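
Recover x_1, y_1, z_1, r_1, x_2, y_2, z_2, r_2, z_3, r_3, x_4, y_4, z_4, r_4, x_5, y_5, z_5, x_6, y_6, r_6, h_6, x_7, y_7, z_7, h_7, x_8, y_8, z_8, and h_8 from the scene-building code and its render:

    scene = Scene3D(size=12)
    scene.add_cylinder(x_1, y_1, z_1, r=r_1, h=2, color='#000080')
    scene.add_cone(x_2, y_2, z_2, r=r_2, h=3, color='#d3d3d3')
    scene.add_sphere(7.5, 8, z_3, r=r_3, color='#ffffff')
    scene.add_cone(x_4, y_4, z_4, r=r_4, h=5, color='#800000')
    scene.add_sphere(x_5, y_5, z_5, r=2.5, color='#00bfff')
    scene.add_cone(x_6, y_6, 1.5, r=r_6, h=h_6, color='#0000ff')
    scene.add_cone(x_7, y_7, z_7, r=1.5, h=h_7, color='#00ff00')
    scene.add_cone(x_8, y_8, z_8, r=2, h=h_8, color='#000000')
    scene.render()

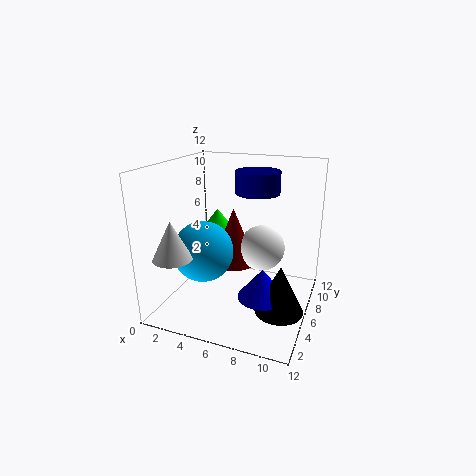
x_1 = 6.5, y_1 = 9.5, z_1 = 9, r_1 = 2, x_2 = 2.5, y_2 = 1.5, z_2 = 5.5, r_2 = 1.5, z_3 = 4.5, r_3 = 2, x_4 = 5, y_4 = 7.5, z_4 = 3, r_4 = 2, x_5 = 3.5, y_5 = 4.5, z_5 = 5, x_6 = 8.5, y_6 = 5, r_6 = 2, h_6 = 2.5, x_7 = 3, y_7 = 8.5, z_7 = 5.5, h_7 = 2, x_8 = 10, y_8 = 5, z_8 = 0.5, h_8 = 4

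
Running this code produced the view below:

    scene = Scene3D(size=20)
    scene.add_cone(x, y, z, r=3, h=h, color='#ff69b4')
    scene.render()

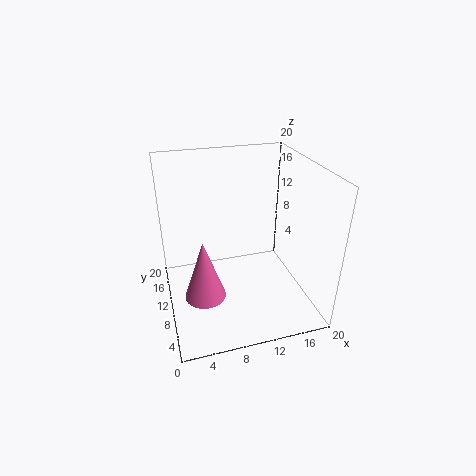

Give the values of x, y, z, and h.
x = 5, y = 10, z = 1, h = 9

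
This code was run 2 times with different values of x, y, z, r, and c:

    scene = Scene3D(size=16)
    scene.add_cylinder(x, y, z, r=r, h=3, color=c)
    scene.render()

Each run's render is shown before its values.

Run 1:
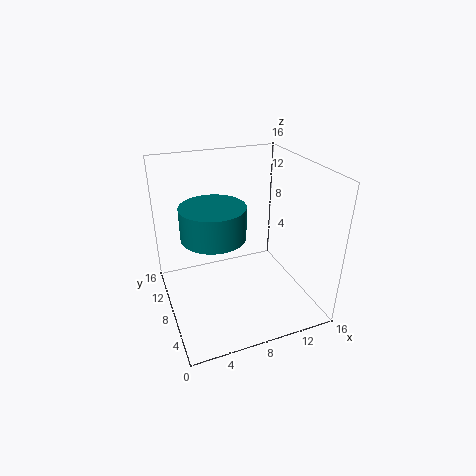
x = 4
y = 4
z = 11
r = 3
c = 'teal'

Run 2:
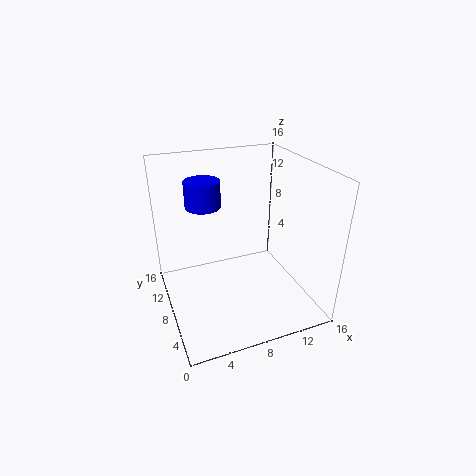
x = 5
y = 11
z = 11
r = 2
c = 'blue'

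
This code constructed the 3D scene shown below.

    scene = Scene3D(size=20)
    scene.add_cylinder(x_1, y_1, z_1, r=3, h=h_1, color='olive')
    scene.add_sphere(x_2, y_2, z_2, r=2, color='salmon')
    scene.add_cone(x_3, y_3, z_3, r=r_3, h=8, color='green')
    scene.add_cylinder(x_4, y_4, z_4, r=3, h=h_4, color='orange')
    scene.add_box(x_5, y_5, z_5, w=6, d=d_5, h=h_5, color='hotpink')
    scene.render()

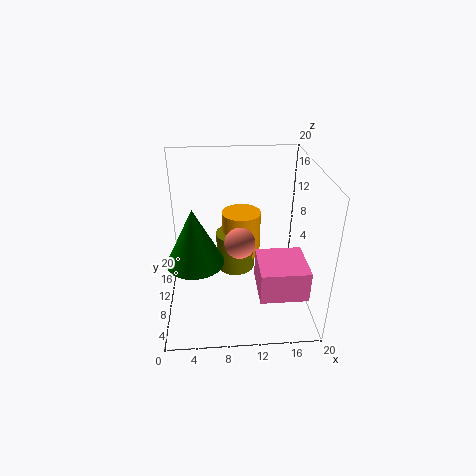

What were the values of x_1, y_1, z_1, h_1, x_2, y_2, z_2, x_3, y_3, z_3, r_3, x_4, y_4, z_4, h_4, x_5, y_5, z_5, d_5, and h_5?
x_1 = 10, y_1 = 15, z_1 = 2, h_1 = 6, x_2 = 10, y_2 = 7, z_2 = 11, x_3 = 4, y_3 = 9, z_3 = 7, r_3 = 4, x_4 = 11, y_4 = 16, z_4 = 4, h_4 = 7, x_5 = 12, y_5 = 1, z_5 = 6, d_5 = 6, h_5 = 4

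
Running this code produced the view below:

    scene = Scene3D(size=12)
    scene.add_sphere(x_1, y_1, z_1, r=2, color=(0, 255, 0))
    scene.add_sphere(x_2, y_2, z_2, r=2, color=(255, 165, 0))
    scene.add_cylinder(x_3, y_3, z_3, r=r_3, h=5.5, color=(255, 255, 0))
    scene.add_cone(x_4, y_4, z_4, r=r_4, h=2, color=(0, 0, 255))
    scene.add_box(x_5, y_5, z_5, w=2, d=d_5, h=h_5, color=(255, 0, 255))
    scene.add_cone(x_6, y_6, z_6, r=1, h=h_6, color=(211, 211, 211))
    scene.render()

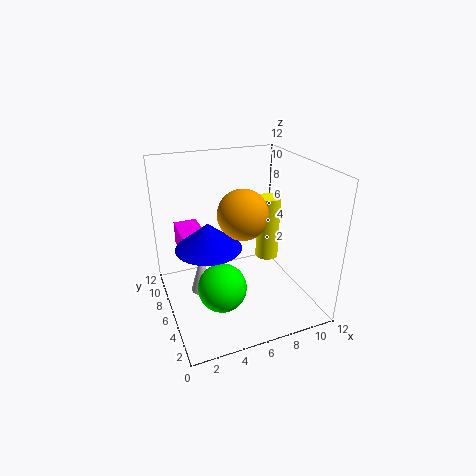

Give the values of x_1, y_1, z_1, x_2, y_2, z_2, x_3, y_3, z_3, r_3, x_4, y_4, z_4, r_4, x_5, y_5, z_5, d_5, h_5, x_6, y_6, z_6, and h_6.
x_1 = 4; y_1 = 4.5; z_1 = 2.5; x_2 = 6; y_2 = 5; z_2 = 8.5; x_3 = 9; y_3 = 6.5; z_3 = 3.5; r_3 = 1; x_4 = 3; y_4 = 4.5; z_4 = 6.5; r_4 = 2.5; x_5 = 1.5; y_5 = 6.5; z_5 = 4.5; d_5 = 3.5; h_5 = 2; x_6 = 3; y_6 = 7; z_6 = 1; h_6 = 3.5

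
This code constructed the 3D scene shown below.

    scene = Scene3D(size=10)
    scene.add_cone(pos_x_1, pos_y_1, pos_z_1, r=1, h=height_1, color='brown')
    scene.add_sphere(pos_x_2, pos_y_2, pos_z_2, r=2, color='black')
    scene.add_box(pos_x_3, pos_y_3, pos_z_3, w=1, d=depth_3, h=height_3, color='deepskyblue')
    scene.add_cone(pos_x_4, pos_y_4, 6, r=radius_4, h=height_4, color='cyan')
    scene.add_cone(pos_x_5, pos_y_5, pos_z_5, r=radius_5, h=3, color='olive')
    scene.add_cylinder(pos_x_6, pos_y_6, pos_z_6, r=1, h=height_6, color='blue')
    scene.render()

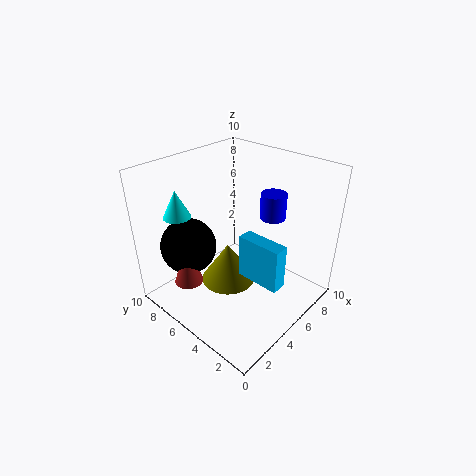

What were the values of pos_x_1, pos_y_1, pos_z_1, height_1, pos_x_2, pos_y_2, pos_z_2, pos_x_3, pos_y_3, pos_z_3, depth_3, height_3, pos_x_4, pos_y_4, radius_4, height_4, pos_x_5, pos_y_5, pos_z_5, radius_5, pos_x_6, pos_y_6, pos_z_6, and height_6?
pos_x_1 = 2
pos_y_1 = 7
pos_z_1 = 2
height_1 = 3
pos_x_2 = 3
pos_y_2 = 8
pos_z_2 = 4
pos_x_3 = 4
pos_y_3 = 1
pos_z_3 = 3
depth_3 = 3
height_3 = 3
pos_x_4 = 3
pos_y_4 = 9
radius_4 = 1
height_4 = 2
pos_x_5 = 5
pos_y_5 = 6
pos_z_5 = 1
radius_5 = 2
pos_x_6 = 9
pos_y_6 = 5
pos_z_6 = 5
height_6 = 2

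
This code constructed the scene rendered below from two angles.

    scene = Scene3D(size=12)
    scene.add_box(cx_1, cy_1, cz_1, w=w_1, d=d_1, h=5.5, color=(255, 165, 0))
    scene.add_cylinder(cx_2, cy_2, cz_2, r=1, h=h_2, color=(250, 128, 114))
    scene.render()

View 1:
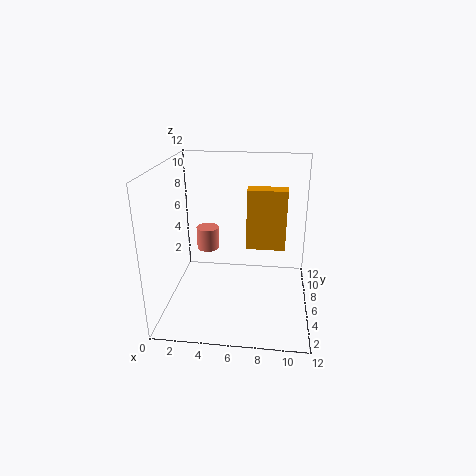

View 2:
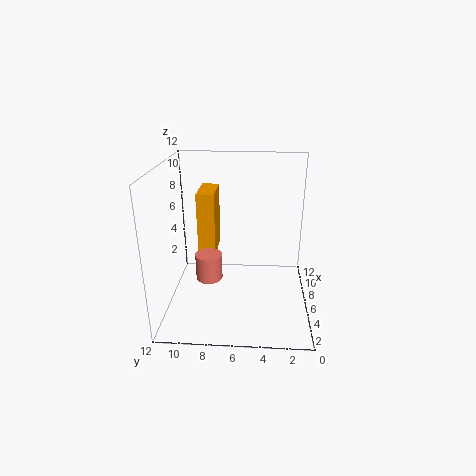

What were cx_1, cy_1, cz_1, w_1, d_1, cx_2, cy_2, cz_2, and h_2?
cx_1 = 6.5; cy_1 = 8; cz_1 = 4; w_1 = 3.5; d_1 = 1.5; cx_2 = 3; cy_2 = 8; cz_2 = 4; h_2 = 2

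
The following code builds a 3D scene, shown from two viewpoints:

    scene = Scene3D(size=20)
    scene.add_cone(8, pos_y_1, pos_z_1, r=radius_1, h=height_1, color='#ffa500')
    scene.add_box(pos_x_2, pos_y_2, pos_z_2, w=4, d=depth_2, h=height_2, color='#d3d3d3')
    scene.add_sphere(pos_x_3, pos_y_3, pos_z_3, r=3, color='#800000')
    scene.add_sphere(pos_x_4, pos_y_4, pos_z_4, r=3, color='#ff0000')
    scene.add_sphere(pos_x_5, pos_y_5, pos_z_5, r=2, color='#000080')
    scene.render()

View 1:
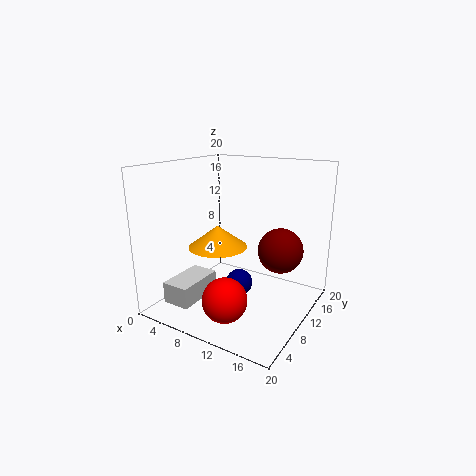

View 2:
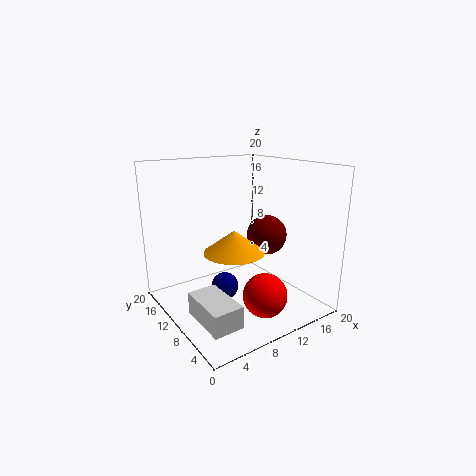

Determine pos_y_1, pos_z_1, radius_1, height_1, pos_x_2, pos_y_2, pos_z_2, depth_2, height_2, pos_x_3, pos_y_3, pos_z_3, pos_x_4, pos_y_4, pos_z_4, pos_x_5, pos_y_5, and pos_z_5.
pos_y_1 = 8
pos_z_1 = 9
radius_1 = 4
height_1 = 3
pos_x_2 = 2
pos_y_2 = 3
pos_z_2 = 1
depth_2 = 7
height_2 = 3
pos_x_3 = 16
pos_y_3 = 11
pos_z_3 = 9
pos_x_4 = 11
pos_y_4 = 5
pos_z_4 = 3
pos_x_5 = 9
pos_y_5 = 12
pos_z_5 = 2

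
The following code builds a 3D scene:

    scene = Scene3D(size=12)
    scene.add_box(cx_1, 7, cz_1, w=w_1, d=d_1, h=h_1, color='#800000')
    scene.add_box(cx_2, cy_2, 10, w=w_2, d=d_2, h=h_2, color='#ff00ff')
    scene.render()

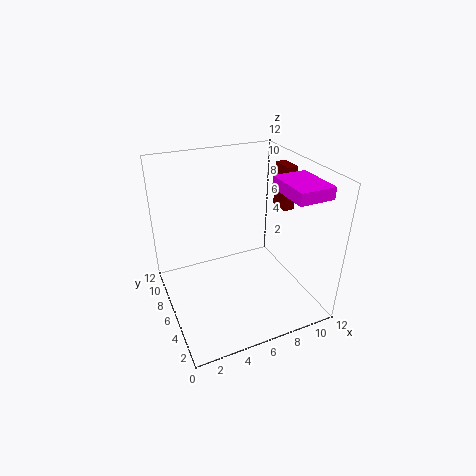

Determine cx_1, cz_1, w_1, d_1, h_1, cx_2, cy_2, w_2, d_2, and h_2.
cx_1 = 11, cz_1 = 7, w_1 = 1, d_1 = 2, h_1 = 4, cx_2 = 9, cy_2 = 2, w_2 = 3, d_2 = 4, h_2 = 1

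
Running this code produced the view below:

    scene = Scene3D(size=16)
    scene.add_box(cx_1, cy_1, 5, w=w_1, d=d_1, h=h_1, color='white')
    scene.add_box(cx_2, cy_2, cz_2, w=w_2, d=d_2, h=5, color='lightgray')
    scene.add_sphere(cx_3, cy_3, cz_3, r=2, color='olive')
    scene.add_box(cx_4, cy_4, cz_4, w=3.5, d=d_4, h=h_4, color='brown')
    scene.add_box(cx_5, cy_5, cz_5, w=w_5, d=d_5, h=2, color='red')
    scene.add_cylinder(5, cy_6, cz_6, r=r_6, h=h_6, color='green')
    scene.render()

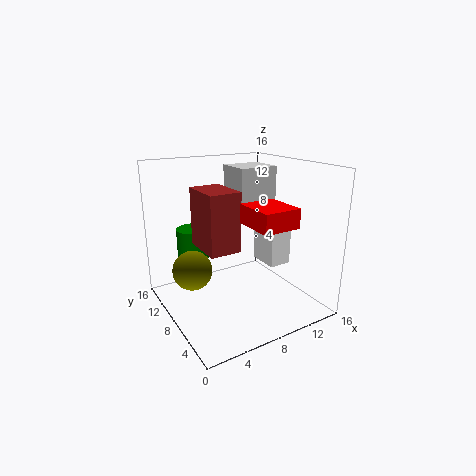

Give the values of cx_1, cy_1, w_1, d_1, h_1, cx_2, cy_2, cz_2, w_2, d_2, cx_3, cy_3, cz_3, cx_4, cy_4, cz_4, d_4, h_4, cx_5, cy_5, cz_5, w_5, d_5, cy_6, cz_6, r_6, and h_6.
cx_1 = 10.5, cy_1 = 5, w_1 = 2.5, d_1 = 3.5, h_1 = 6.5, cx_2 = 8.5, cy_2 = 8, cz_2 = 10.5, w_2 = 4.5, d_2 = 4, cx_3 = 2, cy_3 = 7, cz_3 = 6, cx_4 = 4, cy_4 = 6.5, cz_4 = 7, d_4 = 5, h_4 = 6.5, cx_5 = 7, cy_5 = 1.5, cz_5 = 10.5, w_5 = 4, d_5 = 4.5, cy_6 = 13.5, cz_6 = 4.5, r_6 = 2, h_6 = 3.5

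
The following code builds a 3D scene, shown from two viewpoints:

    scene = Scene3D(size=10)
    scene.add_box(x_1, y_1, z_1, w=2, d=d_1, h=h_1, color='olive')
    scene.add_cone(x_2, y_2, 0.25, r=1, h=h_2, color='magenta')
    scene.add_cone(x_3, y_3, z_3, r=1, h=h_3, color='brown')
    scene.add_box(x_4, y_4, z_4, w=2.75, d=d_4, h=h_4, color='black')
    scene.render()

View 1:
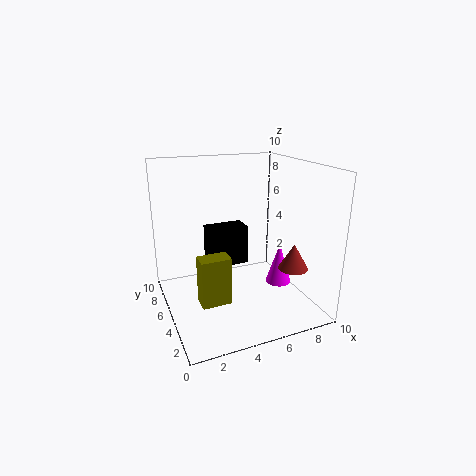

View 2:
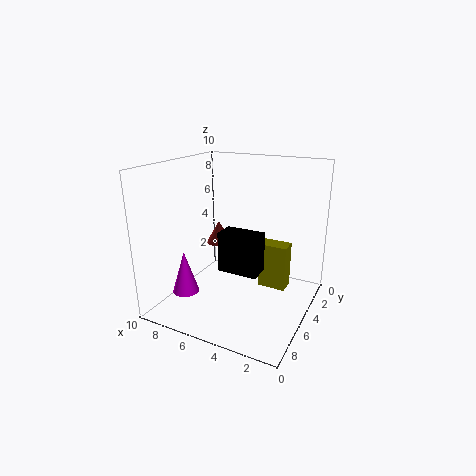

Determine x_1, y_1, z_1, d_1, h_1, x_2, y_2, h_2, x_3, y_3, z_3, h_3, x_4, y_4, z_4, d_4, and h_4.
x_1 = 1.75, y_1 = 3, z_1 = 1.25, d_1 = 1.25, h_1 = 3.25, x_2 = 9, y_2 = 6, h_2 = 3.25, x_3 = 8, y_3 = 2.5, z_3 = 3.25, h_3 = 1.75, x_4 = 3, y_4 = 5, z_4 = 3, d_4 = 1.5, h_4 = 2.75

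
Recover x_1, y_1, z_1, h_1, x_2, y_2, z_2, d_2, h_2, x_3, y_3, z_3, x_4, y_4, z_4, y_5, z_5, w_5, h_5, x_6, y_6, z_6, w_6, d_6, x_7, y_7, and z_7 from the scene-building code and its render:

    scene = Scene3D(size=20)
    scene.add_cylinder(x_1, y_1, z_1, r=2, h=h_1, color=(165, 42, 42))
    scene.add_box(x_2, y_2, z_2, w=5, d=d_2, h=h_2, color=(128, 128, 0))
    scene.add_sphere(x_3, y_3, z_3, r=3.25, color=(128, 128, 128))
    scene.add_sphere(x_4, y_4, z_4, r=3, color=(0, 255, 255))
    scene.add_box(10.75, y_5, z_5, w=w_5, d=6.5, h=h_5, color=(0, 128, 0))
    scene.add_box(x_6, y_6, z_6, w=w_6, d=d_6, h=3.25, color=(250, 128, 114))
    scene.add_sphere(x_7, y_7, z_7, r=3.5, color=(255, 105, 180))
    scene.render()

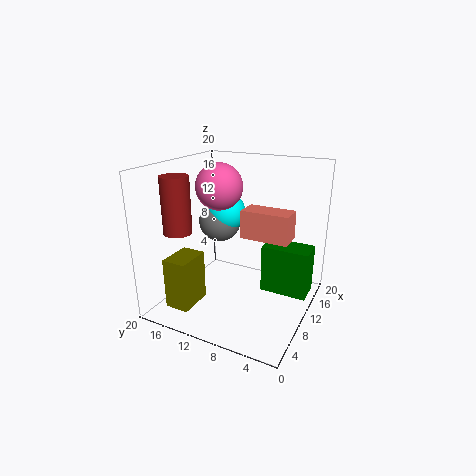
x_1 = 6.75; y_1 = 17.75; z_1 = 10.5; h_1 = 8; x_2 = 3.5; y_2 = 14.75; z_2 = 0.25; d_2 = 3.5; h_2 = 7.25; x_3 = 14.5; y_3 = 15.5; z_3 = 10.25; x_4 = 14.75; y_4 = 14.5; z_4 = 11.75; y_5 = 0.25; z_5 = 2.25; w_5 = 3.75; h_5 = 6.75; x_6 = 3.75; y_6 = 1; z_6 = 13; w_6 = 2.75; d_6 = 5.5; x_7 = 13.25; y_7 = 14.75; z_7 = 16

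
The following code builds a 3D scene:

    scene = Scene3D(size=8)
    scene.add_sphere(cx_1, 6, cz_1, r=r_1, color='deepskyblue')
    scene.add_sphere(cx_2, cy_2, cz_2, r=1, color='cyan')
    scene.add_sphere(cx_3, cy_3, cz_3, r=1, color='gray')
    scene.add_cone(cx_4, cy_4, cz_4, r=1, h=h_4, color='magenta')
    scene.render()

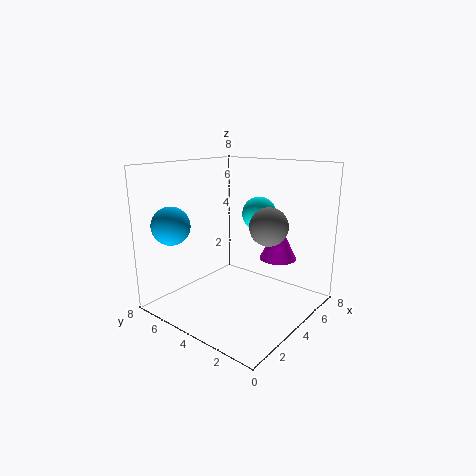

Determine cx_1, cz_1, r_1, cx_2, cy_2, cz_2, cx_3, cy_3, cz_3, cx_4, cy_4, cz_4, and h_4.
cx_1 = 1, cz_1 = 5, r_1 = 1, cx_2 = 6, cy_2 = 4, cz_2 = 5, cx_3 = 4, cy_3 = 2, cz_3 = 5, cx_4 = 5, cy_4 = 2, cz_4 = 3, h_4 = 2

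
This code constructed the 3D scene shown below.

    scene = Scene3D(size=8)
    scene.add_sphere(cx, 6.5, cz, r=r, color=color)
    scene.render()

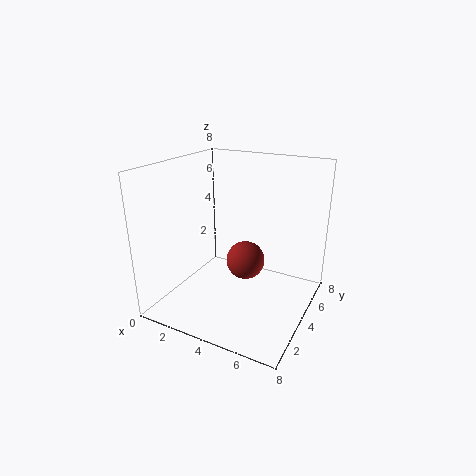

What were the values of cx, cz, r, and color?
cx = 3.25, cz = 1.25, r = 1.25, color = 'brown'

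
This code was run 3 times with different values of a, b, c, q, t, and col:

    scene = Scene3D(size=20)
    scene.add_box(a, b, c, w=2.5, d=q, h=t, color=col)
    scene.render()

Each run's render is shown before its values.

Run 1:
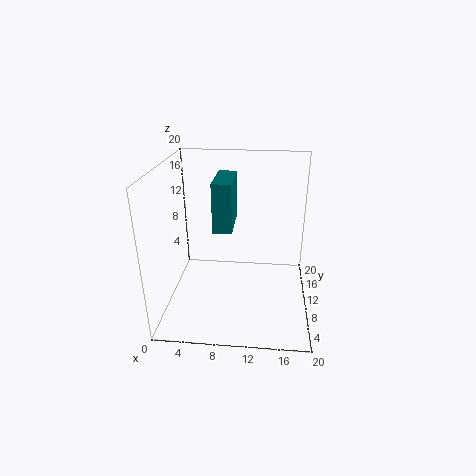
a = 7; b = 7; c = 12; q = 6.5; t = 6.5; col = 'teal'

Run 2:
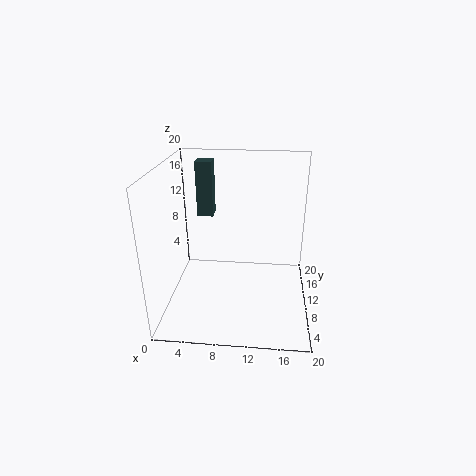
a = 3; b = 16; c = 10.5; q = 2.5; t = 8.5; col = 'darkslategray'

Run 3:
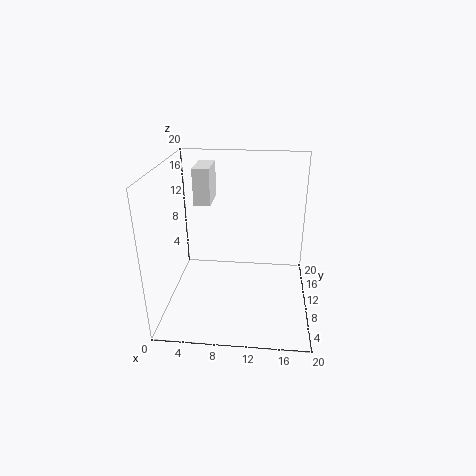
a = 3; b = 14; c = 13; q = 5.5; t = 5.5; col = 'white'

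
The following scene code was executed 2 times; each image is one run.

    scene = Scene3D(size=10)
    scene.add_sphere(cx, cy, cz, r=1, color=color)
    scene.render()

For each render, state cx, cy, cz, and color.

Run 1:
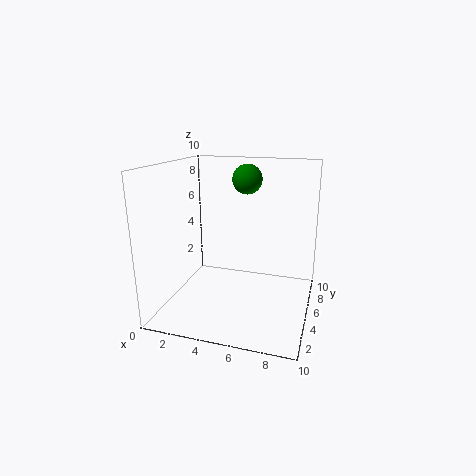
cx = 5.5; cy = 5.5; cz = 9; color = 'green'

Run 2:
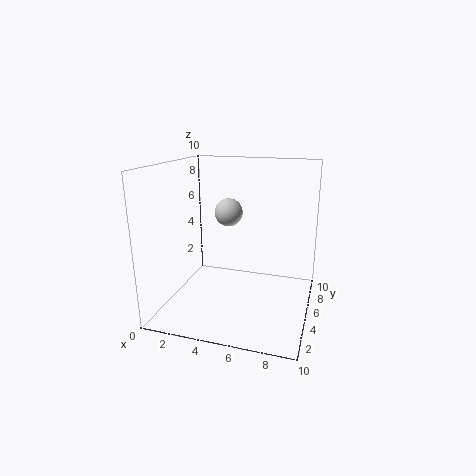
cx = 4; cy = 6; cz = 6.5; color = 'lightgray'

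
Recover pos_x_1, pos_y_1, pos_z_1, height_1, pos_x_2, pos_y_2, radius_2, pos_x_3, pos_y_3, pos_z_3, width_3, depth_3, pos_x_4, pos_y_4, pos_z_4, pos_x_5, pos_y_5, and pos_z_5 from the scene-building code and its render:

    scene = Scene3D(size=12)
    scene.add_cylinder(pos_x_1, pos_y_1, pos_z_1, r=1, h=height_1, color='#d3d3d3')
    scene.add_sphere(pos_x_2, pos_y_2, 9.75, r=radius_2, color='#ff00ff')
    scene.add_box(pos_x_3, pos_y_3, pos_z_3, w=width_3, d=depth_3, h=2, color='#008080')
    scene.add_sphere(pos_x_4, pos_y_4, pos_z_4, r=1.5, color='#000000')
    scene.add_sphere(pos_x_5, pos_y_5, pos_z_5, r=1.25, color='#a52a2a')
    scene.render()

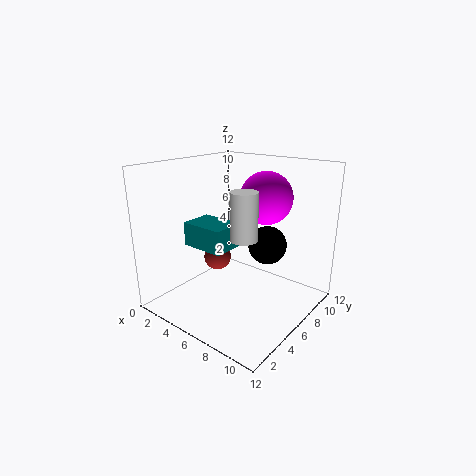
pos_x_1 = 8.5
pos_y_1 = 3.5
pos_z_1 = 7.25
height_1 = 3.5
pos_x_2 = 8.5
pos_y_2 = 6.25
radius_2 = 2
pos_x_3 = 2.25
pos_y_3 = 3.5
pos_z_3 = 5.25
width_3 = 3.75
depth_3 = 2.75
pos_x_4 = 8.75
pos_y_4 = 6.25
pos_z_4 = 6
pos_x_5 = 2.75
pos_y_5 = 7
pos_z_5 = 3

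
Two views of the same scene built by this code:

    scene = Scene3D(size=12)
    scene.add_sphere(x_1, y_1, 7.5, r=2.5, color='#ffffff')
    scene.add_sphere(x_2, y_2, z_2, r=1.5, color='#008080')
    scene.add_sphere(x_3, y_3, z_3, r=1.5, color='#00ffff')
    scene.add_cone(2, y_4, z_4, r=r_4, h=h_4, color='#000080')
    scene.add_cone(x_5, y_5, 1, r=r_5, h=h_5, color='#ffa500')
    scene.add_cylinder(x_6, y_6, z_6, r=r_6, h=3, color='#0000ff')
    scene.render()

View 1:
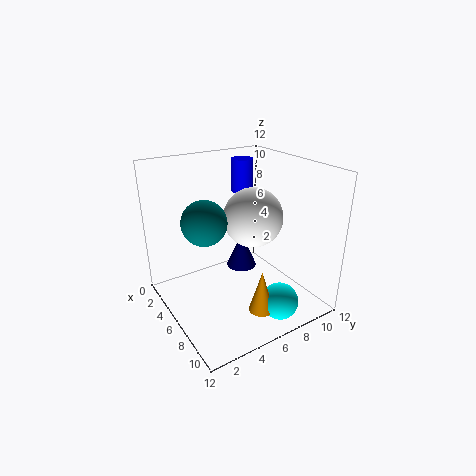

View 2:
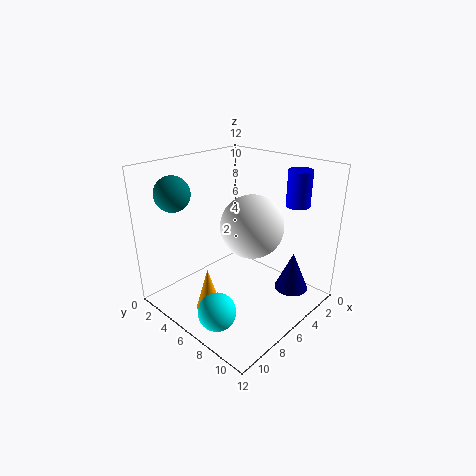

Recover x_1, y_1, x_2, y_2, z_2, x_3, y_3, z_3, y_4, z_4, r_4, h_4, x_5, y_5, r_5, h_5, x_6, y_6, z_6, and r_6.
x_1 = 6; y_1 = 7.5; x_2 = 9; y_2 = 1.5; z_2 = 9.5; x_3 = 10; y_3 = 7.5; z_3 = 1.5; y_4 = 9; z_4 = 0.5; r_4 = 1.5; h_4 = 3.5; x_5 = 9.5; y_5 = 6; r_5 = 1; h_5 = 3.5; x_6 = 2; y_6 = 9; z_6 = 8.5; r_6 = 1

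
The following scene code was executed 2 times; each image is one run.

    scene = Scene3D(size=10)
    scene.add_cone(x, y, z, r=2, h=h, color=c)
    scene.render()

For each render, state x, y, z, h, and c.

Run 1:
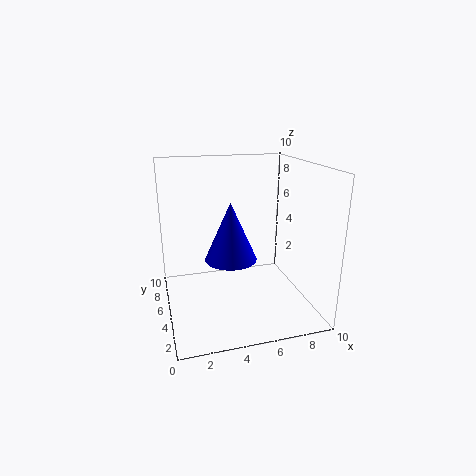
x = 5, y = 7, z = 2.5, h = 4.5, c = 'blue'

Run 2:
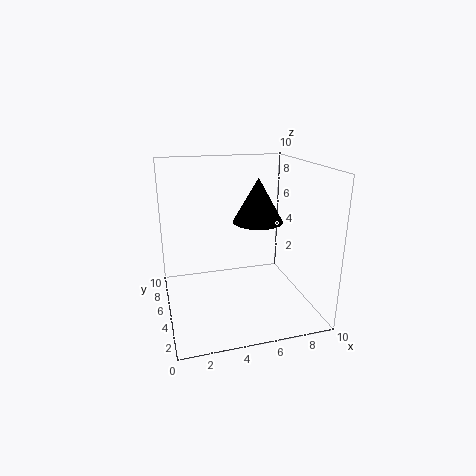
x = 7.5, y = 8, z = 5, h = 3.5, c = 'black'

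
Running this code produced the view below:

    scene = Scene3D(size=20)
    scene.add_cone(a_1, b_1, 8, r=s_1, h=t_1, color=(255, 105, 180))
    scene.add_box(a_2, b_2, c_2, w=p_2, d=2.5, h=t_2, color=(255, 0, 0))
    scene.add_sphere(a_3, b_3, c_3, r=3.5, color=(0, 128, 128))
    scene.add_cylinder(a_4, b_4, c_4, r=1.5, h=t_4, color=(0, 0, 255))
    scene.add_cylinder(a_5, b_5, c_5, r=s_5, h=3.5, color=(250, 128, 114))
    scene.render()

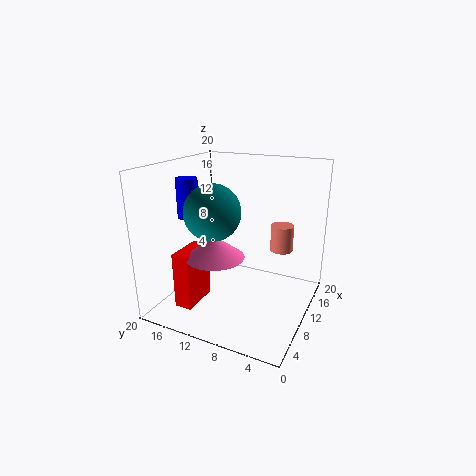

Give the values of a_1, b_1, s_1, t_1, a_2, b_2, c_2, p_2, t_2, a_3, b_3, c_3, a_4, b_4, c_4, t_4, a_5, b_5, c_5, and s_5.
a_1 = 7; b_1 = 12; s_1 = 4; t_1 = 3; a_2 = 4; b_2 = 14.5; c_2 = 0.5; p_2 = 5.5; t_2 = 8; a_3 = 5; b_3 = 11; c_3 = 15; a_4 = 8.5; b_4 = 17; c_4 = 12.5; t_4 = 5.5; a_5 = 11; b_5 = 4; c_5 = 9; s_5 = 1.5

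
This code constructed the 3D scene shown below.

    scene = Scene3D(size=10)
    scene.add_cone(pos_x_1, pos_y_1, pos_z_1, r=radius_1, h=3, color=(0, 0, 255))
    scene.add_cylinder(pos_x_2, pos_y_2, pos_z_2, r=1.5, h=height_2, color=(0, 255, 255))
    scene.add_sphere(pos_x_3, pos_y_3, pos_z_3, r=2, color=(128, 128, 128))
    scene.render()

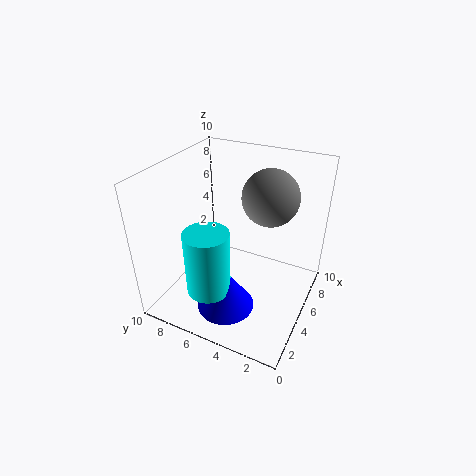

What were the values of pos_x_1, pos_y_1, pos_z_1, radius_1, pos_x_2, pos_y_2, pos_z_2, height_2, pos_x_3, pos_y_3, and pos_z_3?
pos_x_1 = 3
pos_y_1 = 5
pos_z_1 = 0.5
radius_1 = 2
pos_x_2 = 2.5
pos_y_2 = 6
pos_z_2 = 2
height_2 = 4.5
pos_x_3 = 7
pos_y_3 = 3.5
pos_z_3 = 7.5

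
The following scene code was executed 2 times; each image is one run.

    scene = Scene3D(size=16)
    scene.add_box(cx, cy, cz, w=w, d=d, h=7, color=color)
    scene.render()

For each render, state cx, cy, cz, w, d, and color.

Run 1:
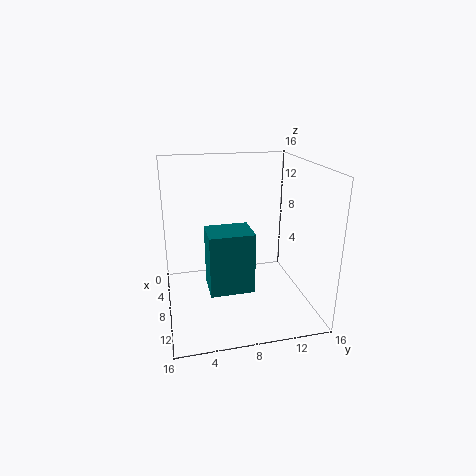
cx = 6; cy = 4.5; cz = 2; w = 4; d = 5; color = 'teal'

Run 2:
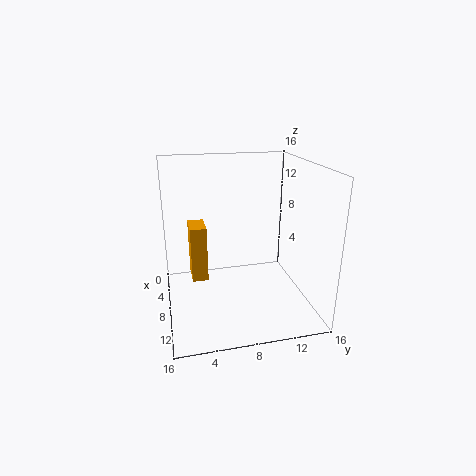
cx = 1; cy = 3; cz = 1; w = 3.5; d = 2; color = 'orange'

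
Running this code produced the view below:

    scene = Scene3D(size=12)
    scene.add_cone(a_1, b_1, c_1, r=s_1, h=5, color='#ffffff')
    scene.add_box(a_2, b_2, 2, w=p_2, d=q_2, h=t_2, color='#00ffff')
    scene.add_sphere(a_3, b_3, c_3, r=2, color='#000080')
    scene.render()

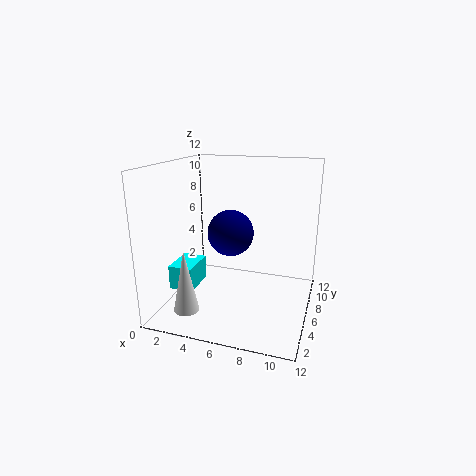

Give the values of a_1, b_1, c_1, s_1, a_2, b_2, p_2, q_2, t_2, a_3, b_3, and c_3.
a_1 = 3, b_1 = 2, c_1 = 1, s_1 = 1, a_2 = 1, b_2 = 3, p_2 = 2, q_2 = 3, t_2 = 2, a_3 = 5, b_3 = 7, c_3 = 6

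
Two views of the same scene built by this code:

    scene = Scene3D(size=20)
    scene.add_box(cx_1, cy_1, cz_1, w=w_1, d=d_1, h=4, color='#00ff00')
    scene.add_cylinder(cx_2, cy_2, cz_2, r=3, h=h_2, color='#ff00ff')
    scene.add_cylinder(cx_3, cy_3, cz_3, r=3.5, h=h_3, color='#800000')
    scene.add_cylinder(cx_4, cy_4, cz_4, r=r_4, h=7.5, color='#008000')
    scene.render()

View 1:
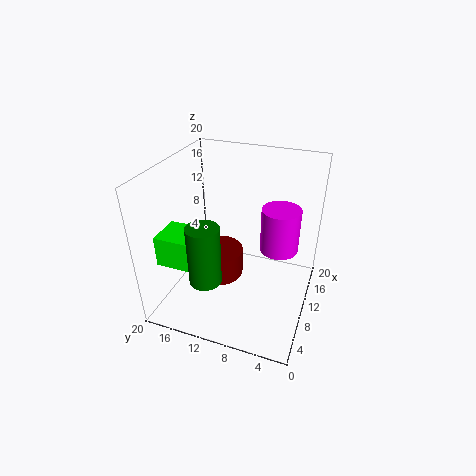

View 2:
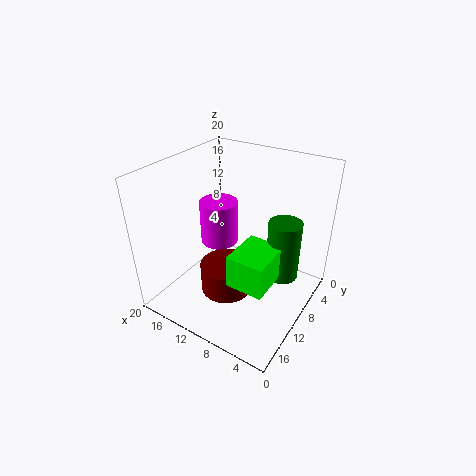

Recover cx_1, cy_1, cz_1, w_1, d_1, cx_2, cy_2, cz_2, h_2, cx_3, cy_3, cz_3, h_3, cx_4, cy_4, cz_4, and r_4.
cx_1 = 2
cy_1 = 12.5
cz_1 = 9
w_1 = 4.5
d_1 = 5.5
cx_2 = 16.5
cy_2 = 5.5
cz_2 = 5
h_2 = 7
cx_3 = 10
cy_3 = 13
cz_3 = 3.5
h_3 = 4
cx_4 = 2.5
cy_4 = 11.5
cz_4 = 8
r_4 = 2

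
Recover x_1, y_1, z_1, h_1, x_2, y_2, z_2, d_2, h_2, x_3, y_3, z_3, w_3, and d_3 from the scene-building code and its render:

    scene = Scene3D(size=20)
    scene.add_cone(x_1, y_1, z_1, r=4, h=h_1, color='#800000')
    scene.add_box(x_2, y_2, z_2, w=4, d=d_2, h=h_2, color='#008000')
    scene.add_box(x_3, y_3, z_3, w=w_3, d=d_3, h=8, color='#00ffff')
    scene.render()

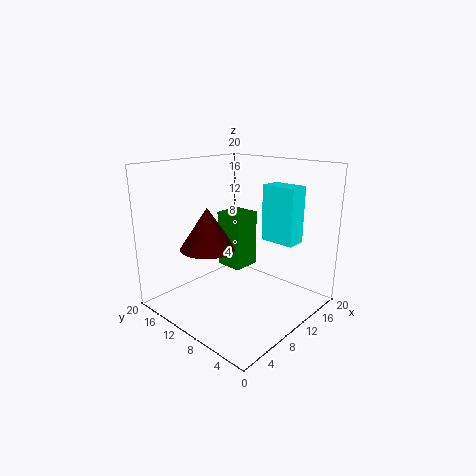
x_1 = 8
y_1 = 14
z_1 = 8
h_1 = 6
x_2 = 10
y_2 = 10
z_2 = 5
d_2 = 4
h_2 = 8
x_3 = 14
y_3 = 4
z_3 = 9
w_3 = 3
d_3 = 5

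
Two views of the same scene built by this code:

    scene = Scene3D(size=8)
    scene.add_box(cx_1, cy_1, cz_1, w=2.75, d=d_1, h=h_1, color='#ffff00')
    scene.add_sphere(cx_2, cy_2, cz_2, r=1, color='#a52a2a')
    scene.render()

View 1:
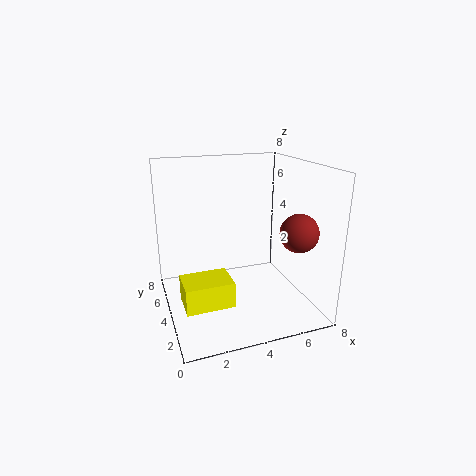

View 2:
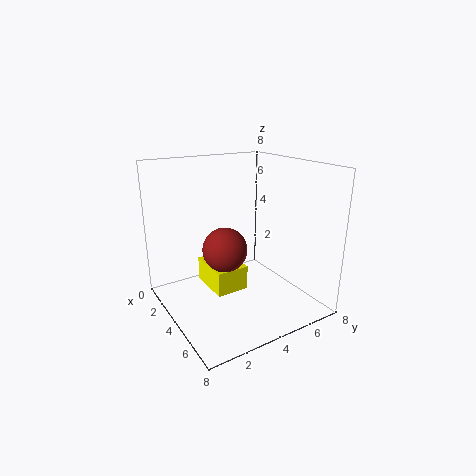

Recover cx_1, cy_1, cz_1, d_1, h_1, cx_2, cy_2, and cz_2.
cx_1 = 0.75; cy_1 = 3; cz_1 = 0.25; d_1 = 2; h_1 = 1.5; cx_2 = 6.5; cy_2 = 1.75; cz_2 = 4.75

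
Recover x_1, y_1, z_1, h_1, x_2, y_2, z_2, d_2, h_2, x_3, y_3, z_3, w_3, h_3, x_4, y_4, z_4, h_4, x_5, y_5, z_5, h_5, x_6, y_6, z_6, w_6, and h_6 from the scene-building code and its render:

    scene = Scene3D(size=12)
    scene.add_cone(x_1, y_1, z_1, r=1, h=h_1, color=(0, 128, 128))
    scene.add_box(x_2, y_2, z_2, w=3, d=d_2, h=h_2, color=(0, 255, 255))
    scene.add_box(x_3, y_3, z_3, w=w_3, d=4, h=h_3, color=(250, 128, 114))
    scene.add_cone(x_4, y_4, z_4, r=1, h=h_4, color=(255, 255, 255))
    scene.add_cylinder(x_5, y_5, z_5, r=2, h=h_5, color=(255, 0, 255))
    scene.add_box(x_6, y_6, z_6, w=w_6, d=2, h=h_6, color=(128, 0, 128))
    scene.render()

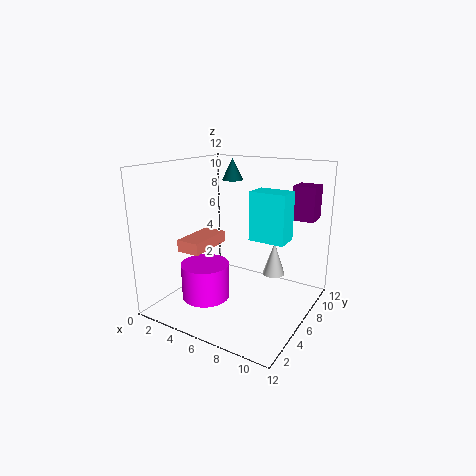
x_1 = 3
y_1 = 10
z_1 = 10
h_1 = 2
x_2 = 7
y_2 = 6
z_2 = 6
d_2 = 2
h_2 = 4
x_3 = 2
y_3 = 3
z_3 = 5
w_3 = 2
h_3 = 1
x_4 = 8
y_4 = 9
z_4 = 2
h_4 = 3
x_5 = 4
y_5 = 4
z_5 = 1
h_5 = 3
x_6 = 9
y_6 = 10
z_6 = 7
w_6 = 2
h_6 = 3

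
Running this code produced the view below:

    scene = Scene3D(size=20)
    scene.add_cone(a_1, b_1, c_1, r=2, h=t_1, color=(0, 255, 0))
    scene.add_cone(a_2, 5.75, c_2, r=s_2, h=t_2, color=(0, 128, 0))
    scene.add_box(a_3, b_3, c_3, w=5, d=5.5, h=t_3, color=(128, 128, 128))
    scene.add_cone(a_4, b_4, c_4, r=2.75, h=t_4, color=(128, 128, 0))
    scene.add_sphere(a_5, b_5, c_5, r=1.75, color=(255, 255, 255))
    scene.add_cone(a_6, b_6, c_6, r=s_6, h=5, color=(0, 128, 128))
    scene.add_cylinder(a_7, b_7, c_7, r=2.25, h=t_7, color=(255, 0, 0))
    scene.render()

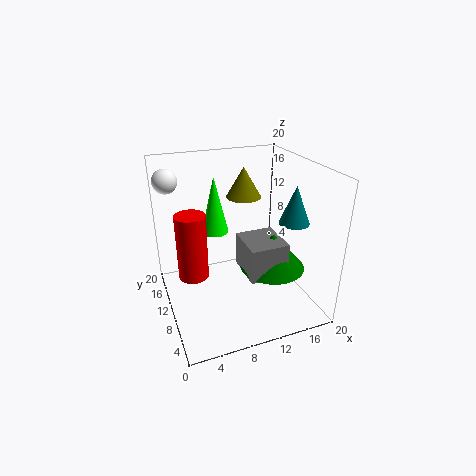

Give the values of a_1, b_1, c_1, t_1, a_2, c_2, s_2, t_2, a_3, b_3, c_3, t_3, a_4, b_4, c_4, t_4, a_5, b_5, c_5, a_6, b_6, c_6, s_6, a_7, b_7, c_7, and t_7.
a_1 = 8.25
b_1 = 15
c_1 = 9
t_1 = 8.5
a_2 = 13.25
c_2 = 7.25
s_2 = 4.25
t_2 = 4.75
a_3 = 9.25
b_3 = 3.25
c_3 = 7
t_3 = 4.5
a_4 = 13.75
b_4 = 17.25
c_4 = 13
t_4 = 4.75
a_5 = 1.75
b_5 = 16.75
c_5 = 17
a_6 = 16.25
b_6 = 6
c_6 = 13
s_6 = 2
a_7 = 4.25
b_7 = 13.75
c_7 = 2.75
t_7 = 10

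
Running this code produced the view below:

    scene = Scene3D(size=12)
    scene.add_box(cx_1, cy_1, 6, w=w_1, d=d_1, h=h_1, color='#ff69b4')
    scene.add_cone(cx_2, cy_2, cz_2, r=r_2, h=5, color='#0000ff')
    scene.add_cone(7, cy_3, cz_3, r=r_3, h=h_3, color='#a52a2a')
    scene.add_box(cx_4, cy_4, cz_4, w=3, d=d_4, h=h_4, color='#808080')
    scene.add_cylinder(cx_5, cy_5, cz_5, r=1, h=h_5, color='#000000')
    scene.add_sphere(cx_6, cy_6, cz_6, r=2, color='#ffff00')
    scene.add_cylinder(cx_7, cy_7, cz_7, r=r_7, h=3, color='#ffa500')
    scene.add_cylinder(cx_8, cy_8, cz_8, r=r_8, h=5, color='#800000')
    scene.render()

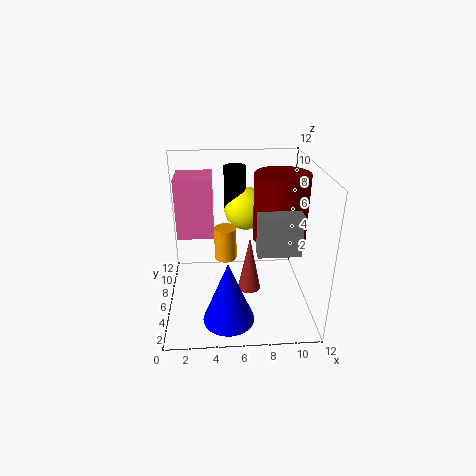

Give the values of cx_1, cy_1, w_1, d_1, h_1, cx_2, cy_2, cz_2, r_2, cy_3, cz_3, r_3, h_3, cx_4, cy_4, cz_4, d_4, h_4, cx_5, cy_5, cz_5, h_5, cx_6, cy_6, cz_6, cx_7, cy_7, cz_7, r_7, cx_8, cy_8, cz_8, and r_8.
cx_1 = 1, cy_1 = 6, w_1 = 3, d_1 = 3, h_1 = 5, cx_2 = 5, cy_2 = 2, cz_2 = 1, r_2 = 2, cy_3 = 6, cz_3 = 1, r_3 = 1, h_3 = 5, cx_4 = 7, cy_4 = 1, cz_4 = 7, d_4 = 1, h_4 = 3, cx_5 = 6, cy_5 = 10, cz_5 = 7, h_5 = 4, cx_6 = 7, cy_6 = 10, cz_6 = 7, cx_7 = 5, cy_7 = 8, cz_7 = 3, r_7 = 1, cx_8 = 9, cy_8 = 4, cz_8 = 7, r_8 = 2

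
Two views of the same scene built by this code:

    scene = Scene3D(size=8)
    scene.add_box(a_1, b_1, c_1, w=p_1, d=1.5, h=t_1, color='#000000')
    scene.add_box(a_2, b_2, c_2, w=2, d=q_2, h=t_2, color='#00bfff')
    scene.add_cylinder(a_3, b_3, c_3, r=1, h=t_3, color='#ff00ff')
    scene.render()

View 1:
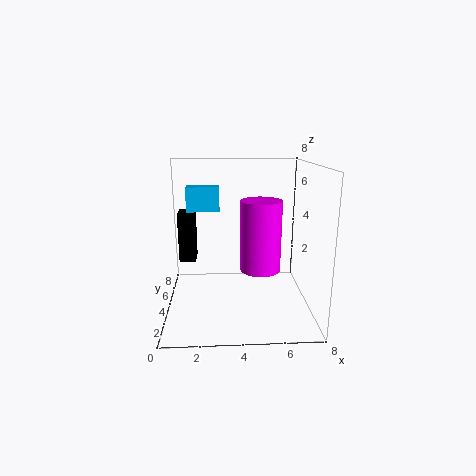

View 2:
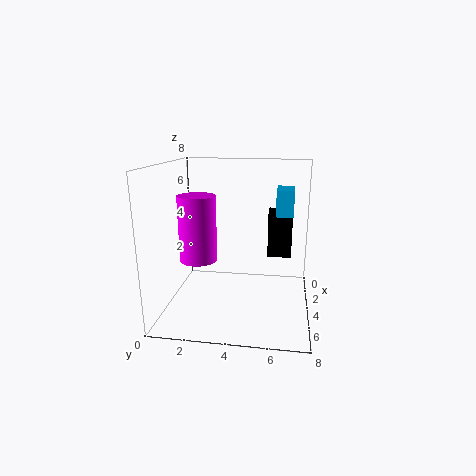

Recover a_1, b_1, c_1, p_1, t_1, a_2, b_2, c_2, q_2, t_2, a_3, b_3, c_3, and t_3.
a_1 = 0.5, b_1 = 5.5, c_1 = 2, p_1 = 1, t_1 = 3, a_2 = 1, b_2 = 6, c_2 = 5, q_2 = 1, t_2 = 1.5, a_3 = 5, b_3 = 2, c_3 = 3, t_3 = 3.5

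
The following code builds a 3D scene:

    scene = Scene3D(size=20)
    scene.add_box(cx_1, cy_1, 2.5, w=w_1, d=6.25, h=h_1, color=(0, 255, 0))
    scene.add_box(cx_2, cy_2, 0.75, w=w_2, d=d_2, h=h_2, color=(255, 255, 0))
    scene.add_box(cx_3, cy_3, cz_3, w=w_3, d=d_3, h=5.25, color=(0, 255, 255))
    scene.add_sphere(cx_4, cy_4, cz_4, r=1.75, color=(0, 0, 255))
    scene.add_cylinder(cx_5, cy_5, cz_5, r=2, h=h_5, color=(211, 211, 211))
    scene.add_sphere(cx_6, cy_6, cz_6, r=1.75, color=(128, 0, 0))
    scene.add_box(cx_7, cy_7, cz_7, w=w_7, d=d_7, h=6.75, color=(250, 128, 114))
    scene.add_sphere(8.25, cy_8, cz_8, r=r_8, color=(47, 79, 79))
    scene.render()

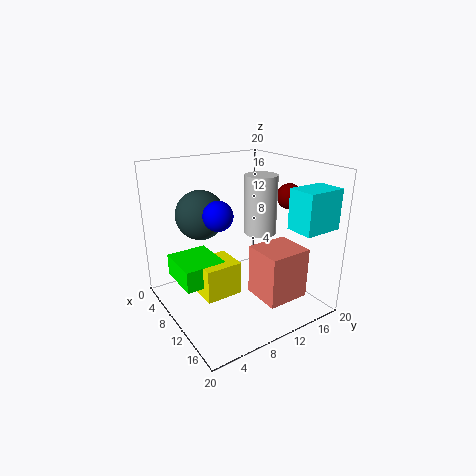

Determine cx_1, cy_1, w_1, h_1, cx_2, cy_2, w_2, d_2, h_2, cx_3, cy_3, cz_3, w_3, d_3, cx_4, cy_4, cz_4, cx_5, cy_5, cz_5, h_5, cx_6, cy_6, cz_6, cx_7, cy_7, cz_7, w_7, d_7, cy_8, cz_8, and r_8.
cx_1 = 1.25; cy_1 = 2.75; w_1 = 7; h_1 = 3.25; cx_2 = 4.75; cy_2 = 5.25; w_2 = 5; d_2 = 5.5; h_2 = 5; cx_3 = 15.75; cy_3 = 13.75; cz_3 = 12.5; w_3 = 3.75; d_3 = 5.25; cx_4 = 14.25; cy_4 = 4.5; cz_4 = 15.5; cx_5 = 14.25; cy_5 = 10.5; cz_5 = 12.25; h_5 = 7.25; cx_6 = 12.5; cy_6 = 16.75; cz_6 = 15.5; cx_7 = 13; cy_7 = 9.75; cz_7 = 3.25; w_7 = 5.25; d_7 = 5.75; cy_8 = 5.25; cz_8 = 13.75; r_8 = 3.25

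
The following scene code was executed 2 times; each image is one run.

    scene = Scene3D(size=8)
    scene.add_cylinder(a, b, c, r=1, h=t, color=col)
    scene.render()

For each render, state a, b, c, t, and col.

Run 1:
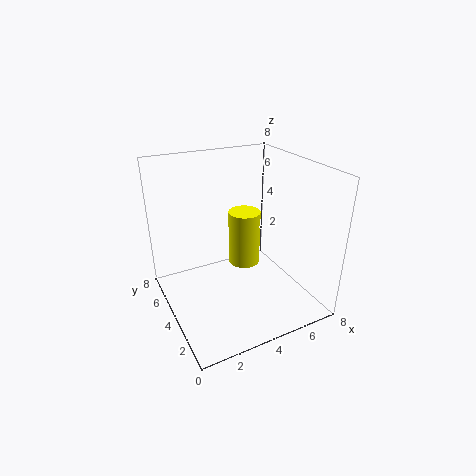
a = 5.5; b = 6; c = 1; t = 3.5; col = 'yellow'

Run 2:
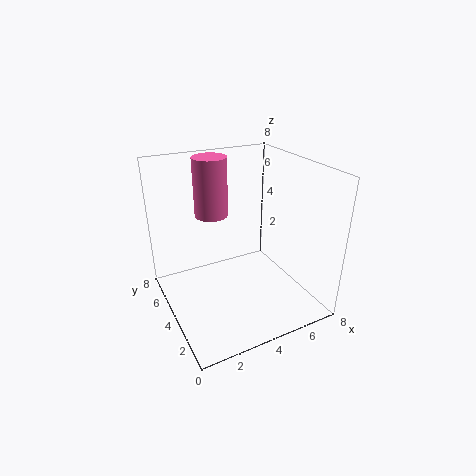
a = 3.5; b = 6.5; c = 4.5; t = 3.5; col = 'hotpink'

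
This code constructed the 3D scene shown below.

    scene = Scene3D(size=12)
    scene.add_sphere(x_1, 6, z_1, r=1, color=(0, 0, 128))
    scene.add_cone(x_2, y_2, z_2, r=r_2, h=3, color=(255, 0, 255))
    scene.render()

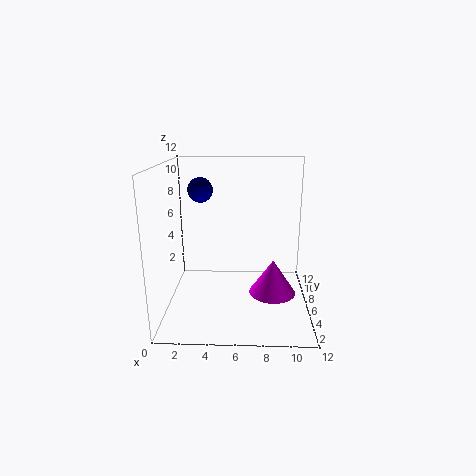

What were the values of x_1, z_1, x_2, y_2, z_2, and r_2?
x_1 = 3; z_1 = 10; x_2 = 9; y_2 = 6; z_2 = 1; r_2 = 2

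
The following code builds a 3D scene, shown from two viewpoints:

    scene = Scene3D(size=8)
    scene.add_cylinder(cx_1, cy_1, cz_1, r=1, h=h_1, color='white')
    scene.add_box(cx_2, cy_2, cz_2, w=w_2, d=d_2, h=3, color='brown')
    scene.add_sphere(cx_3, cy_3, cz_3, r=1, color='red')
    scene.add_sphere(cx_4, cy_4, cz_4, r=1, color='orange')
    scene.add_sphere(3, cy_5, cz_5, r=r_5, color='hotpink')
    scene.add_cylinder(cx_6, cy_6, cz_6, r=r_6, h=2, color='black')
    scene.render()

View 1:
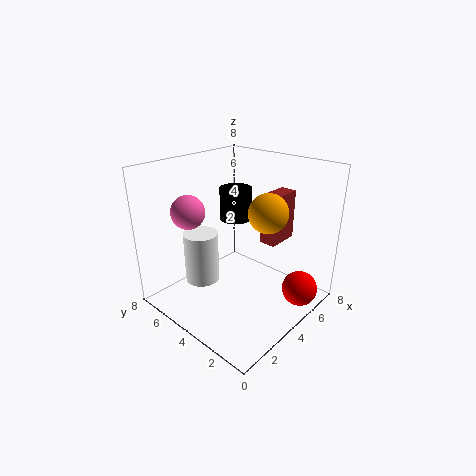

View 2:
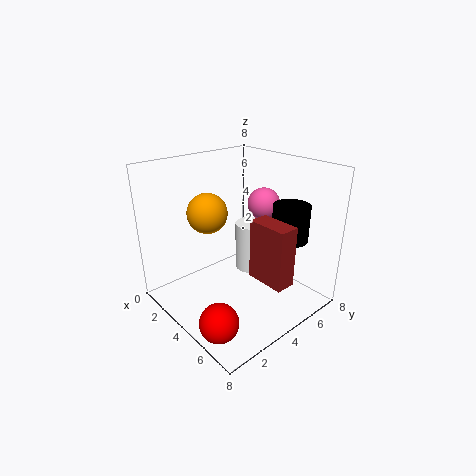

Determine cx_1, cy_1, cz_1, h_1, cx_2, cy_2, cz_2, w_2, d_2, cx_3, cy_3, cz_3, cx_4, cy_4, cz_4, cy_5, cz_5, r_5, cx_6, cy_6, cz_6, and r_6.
cx_1 = 3; cy_1 = 6; cz_1 = 1; h_1 = 3; cx_2 = 6; cy_2 = 3; cz_2 = 3; w_2 = 2; d_2 = 1; cx_3 = 6; cy_3 = 1; cz_3 = 1; cx_4 = 4; cy_4 = 2; cz_4 = 6; cy_5 = 7; cz_5 = 5; r_5 = 1; cx_6 = 6; cy_6 = 6; cz_6 = 4; r_6 = 1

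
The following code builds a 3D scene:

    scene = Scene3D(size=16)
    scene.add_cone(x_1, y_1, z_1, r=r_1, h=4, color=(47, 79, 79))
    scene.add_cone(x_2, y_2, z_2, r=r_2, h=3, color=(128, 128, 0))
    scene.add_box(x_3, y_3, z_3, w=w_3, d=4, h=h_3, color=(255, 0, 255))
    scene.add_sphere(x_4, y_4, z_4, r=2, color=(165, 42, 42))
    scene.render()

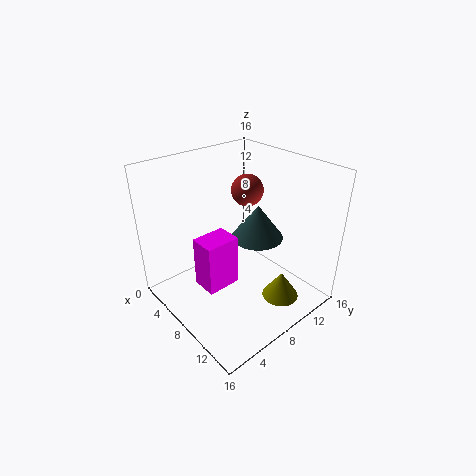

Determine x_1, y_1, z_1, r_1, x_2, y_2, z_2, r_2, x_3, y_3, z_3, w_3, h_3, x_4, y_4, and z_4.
x_1 = 8
y_1 = 11
z_1 = 7
r_1 = 3
x_2 = 13
y_2 = 10
z_2 = 2
r_2 = 2
x_3 = 5
y_3 = 4
z_3 = 2
w_3 = 3
h_3 = 6
x_4 = 4
y_4 = 13
z_4 = 11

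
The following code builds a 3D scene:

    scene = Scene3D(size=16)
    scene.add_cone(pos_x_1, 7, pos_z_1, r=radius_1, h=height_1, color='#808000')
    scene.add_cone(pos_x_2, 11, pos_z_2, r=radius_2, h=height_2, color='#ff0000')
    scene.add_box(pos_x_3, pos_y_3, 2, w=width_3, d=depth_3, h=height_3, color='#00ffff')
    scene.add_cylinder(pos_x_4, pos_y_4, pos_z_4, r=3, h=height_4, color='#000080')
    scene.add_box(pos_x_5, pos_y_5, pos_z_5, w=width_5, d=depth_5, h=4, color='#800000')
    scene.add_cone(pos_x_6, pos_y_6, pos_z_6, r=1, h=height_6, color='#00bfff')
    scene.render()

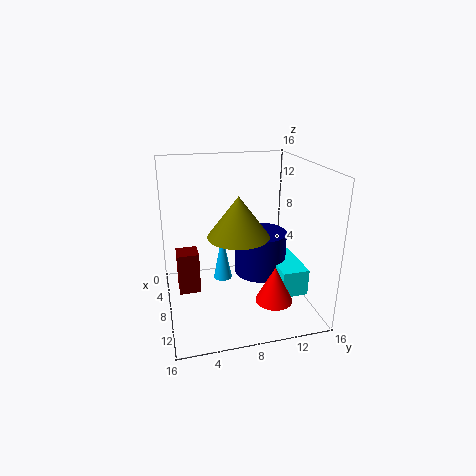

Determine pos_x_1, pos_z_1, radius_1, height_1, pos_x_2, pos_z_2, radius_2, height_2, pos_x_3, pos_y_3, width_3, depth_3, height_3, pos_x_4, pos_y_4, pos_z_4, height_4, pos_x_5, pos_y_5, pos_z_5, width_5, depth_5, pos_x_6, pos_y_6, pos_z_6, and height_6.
pos_x_1 = 12; pos_z_1 = 10; radius_1 = 3; height_1 = 4; pos_x_2 = 12; pos_z_2 = 2; radius_2 = 2; height_2 = 4; pos_x_3 = 6; pos_y_3 = 12; width_3 = 6; depth_3 = 3; height_3 = 3; pos_x_4 = 7; pos_y_4 = 11; pos_z_4 = 3; height_4 = 5; pos_x_5 = 11; pos_y_5 = 1; pos_z_5 = 5; width_5 = 2; depth_5 = 2; pos_x_6 = 9; pos_y_6 = 6; pos_z_6 = 4; height_6 = 5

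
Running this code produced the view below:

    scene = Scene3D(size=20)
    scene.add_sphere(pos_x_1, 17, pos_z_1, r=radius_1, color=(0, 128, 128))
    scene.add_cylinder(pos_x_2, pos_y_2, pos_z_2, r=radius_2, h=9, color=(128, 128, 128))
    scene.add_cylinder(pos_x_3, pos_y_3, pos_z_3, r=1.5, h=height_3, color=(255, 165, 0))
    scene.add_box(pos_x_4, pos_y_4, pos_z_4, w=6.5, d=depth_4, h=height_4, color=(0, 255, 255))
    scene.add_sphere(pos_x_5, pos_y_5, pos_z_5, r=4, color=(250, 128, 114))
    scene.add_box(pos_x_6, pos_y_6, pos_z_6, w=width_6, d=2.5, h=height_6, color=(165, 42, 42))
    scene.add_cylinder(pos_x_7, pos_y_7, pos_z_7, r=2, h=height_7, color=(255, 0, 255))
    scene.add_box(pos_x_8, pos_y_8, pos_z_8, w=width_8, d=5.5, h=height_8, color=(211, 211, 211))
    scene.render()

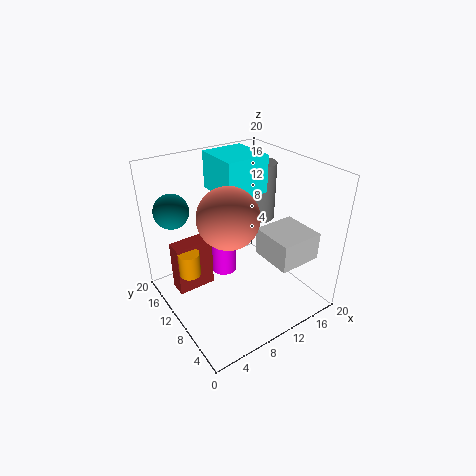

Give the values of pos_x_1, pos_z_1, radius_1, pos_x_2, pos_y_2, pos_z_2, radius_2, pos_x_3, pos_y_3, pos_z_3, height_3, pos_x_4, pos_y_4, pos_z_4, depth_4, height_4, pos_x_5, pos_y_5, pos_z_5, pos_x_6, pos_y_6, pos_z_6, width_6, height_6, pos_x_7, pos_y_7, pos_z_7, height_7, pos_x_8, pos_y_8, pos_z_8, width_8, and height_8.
pos_x_1 = 3.5; pos_z_1 = 13; radius_1 = 2.5; pos_x_2 = 17.5; pos_y_2 = 15; pos_z_2 = 9; radius_2 = 2.5; pos_x_3 = 3.5; pos_y_3 = 12.5; pos_z_3 = 5; height_3 = 3.5; pos_x_4 = 10; pos_y_4 = 12; pos_z_4 = 14.5; depth_4 = 7; height_4 = 5.5; pos_x_5 = 7.5; pos_y_5 = 8.5; pos_z_5 = 14.5; pos_x_6 = 2; pos_y_6 = 13; pos_z_6 = 1.5; width_6 = 5.5; height_6 = 7.5; pos_x_7 = 11; pos_y_7 = 15.5; pos_z_7 = 1; height_7 = 6.5; pos_x_8 = 10; pos_y_8 = 0.5; pos_z_8 = 10; width_8 = 5.5; height_8 = 3.5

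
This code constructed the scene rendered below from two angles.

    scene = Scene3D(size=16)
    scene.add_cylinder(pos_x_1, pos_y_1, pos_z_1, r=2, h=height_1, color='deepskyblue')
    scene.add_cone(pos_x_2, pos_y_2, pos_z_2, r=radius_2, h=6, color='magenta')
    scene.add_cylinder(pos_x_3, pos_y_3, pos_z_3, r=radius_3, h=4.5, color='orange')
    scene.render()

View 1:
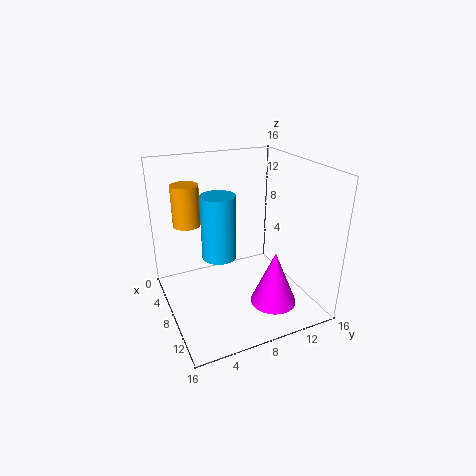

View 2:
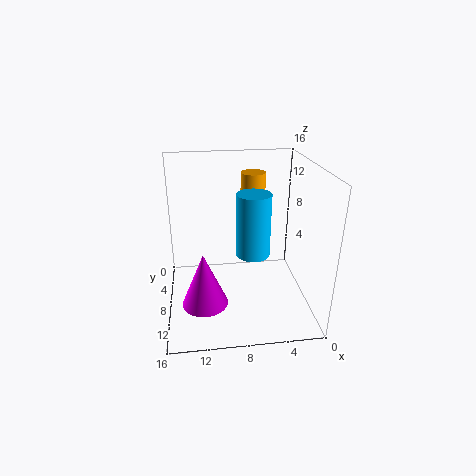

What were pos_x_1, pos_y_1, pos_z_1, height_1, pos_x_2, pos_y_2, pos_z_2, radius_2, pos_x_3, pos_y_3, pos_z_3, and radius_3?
pos_x_1 = 6; pos_y_1 = 6.5; pos_z_1 = 5; height_1 = 7.5; pos_x_2 = 12; pos_y_2 = 10.5; pos_z_2 = 1.5; radius_2 = 2.5; pos_x_3 = 5.5; pos_y_3 = 3; pos_z_3 = 9.5; radius_3 = 1.5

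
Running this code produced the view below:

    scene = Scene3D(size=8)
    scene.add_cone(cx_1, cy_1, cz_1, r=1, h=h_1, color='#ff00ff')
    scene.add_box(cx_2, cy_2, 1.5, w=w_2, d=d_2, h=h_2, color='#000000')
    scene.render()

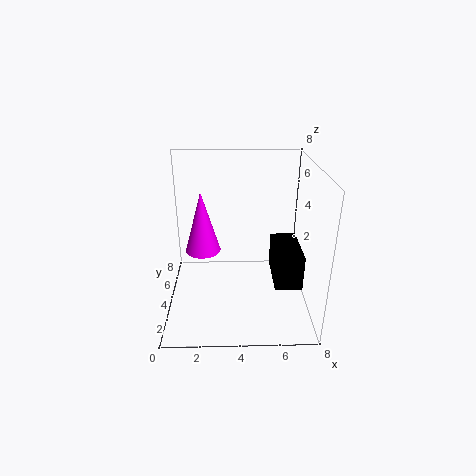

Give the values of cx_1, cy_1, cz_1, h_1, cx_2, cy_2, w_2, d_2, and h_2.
cx_1 = 2, cy_1 = 4.5, cz_1 = 3, h_1 = 3.5, cx_2 = 6, cy_2 = 2.5, w_2 = 1.5, d_2 = 3, h_2 = 2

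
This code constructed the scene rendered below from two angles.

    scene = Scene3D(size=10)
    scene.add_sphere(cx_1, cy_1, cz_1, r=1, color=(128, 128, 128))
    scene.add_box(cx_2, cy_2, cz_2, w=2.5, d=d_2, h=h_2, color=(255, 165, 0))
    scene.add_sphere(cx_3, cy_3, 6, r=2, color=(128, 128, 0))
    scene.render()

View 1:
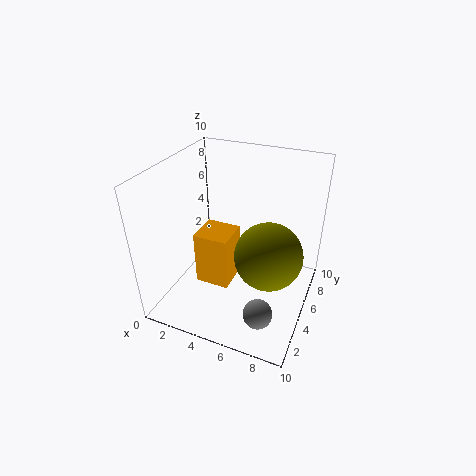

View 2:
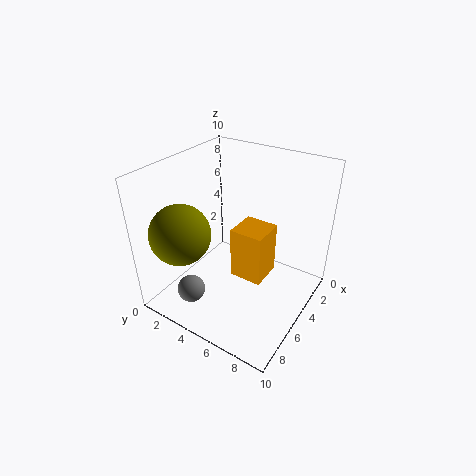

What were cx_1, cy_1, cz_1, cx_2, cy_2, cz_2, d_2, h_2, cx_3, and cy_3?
cx_1 = 7.5; cy_1 = 2.5; cz_1 = 1; cx_2 = 2; cy_2 = 4; cz_2 = 1; d_2 = 2.5; h_2 = 4; cx_3 = 8; cy_3 = 2.5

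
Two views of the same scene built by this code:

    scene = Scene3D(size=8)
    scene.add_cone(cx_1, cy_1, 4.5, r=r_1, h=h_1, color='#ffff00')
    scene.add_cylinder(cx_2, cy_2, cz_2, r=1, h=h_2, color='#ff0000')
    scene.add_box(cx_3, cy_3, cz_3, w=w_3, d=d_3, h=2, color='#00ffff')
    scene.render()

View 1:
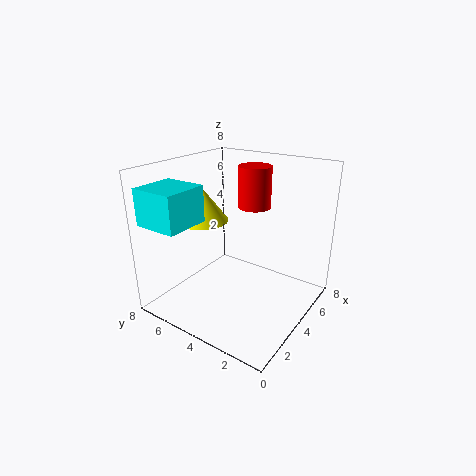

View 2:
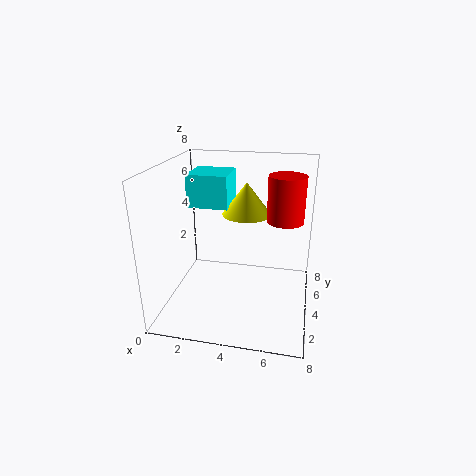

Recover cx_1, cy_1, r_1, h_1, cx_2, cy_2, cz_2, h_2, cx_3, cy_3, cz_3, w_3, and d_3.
cx_1 = 4, cy_1 = 6.5, r_1 = 1.5, h_1 = 2, cx_2 = 6.5, cy_2 = 4.5, cz_2 = 5, h_2 = 2.5, cx_3 = 0.5, cy_3 = 5.5, cz_3 = 5, w_3 = 2.5, d_3 = 2.5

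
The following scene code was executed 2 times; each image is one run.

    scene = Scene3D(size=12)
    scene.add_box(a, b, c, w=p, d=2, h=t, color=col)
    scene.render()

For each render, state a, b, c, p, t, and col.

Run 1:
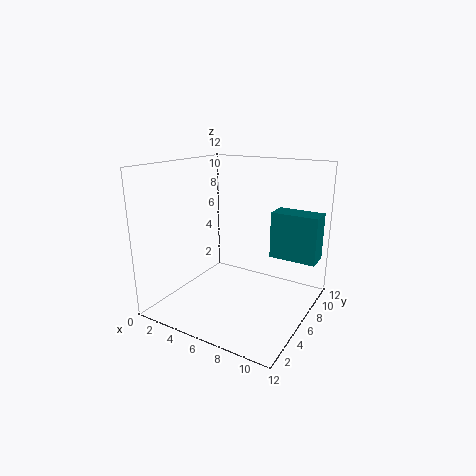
a = 8
b = 8
c = 4
p = 4
t = 4
col = 'teal'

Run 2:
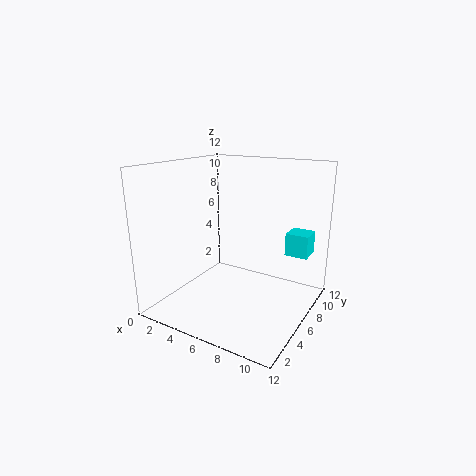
a = 9
b = 9
c = 4
p = 2
t = 2
col = 'cyan'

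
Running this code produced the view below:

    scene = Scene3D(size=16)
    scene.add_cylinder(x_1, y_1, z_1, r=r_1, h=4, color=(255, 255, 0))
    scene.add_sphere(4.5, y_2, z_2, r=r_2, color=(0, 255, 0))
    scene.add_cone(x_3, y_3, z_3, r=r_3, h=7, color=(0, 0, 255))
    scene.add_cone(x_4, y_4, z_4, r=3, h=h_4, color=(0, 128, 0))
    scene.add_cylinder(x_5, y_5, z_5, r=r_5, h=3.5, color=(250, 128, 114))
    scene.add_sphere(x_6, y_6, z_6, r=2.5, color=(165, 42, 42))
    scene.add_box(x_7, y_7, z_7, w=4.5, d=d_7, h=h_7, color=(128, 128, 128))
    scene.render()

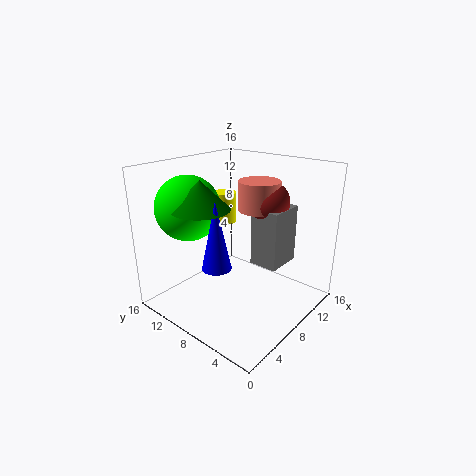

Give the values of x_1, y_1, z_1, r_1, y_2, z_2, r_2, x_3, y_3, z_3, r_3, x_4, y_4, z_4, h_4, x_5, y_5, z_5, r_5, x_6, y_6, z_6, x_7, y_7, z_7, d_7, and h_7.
x_1 = 13, y_1 = 14.5, z_1 = 7, r_1 = 1.5, y_2 = 12, z_2 = 11.5, r_2 = 3.5, x_3 = 3.5, y_3 = 7, z_3 = 6.5, r_3 = 1.5, x_4 = 4, y_4 = 9.5, z_4 = 12, h_4 = 3, x_5 = 12.5, y_5 = 8.5, z_5 = 10, r_5 = 2.5, x_6 = 13, y_6 = 7.5, z_6 = 11, x_7 = 11, y_7 = 5, z_7 = 3.5, d_7 = 3.5, h_7 = 7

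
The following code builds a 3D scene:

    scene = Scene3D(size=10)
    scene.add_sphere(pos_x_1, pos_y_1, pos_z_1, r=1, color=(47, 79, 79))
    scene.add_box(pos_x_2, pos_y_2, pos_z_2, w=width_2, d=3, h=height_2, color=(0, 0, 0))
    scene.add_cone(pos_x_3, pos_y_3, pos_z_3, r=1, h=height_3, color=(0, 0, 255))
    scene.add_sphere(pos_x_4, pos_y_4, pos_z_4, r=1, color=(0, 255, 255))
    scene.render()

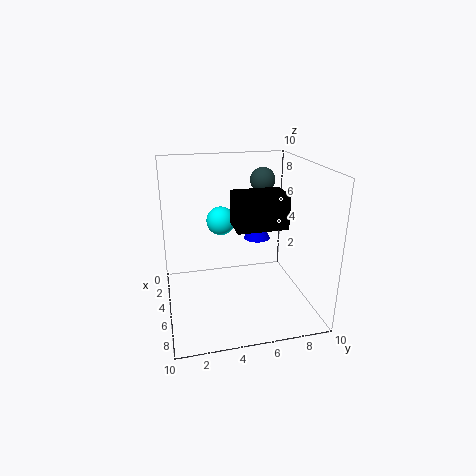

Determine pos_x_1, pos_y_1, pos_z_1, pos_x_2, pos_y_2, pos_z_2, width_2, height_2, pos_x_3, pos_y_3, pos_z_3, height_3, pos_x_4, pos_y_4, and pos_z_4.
pos_x_1 = 1; pos_y_1 = 8; pos_z_1 = 8; pos_x_2 = 7; pos_y_2 = 4; pos_z_2 = 7; width_2 = 2; height_2 = 2; pos_x_3 = 3; pos_y_3 = 7; pos_z_3 = 4; height_3 = 2; pos_x_4 = 4; pos_y_4 = 4; pos_z_4 = 6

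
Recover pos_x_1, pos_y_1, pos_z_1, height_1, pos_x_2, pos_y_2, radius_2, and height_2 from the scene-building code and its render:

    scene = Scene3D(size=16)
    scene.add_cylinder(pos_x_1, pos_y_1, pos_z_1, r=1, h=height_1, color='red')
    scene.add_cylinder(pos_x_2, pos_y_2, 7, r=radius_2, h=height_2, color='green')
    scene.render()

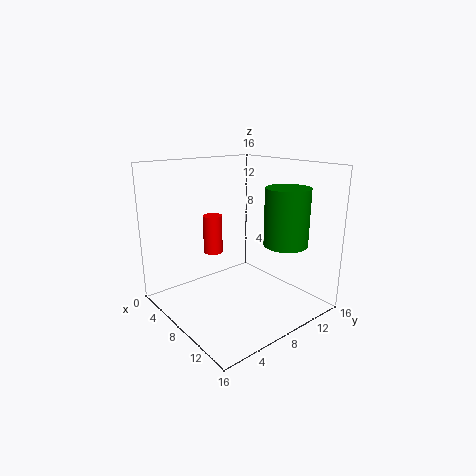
pos_x_1 = 7.5; pos_y_1 = 5; pos_z_1 = 7; height_1 = 4; pos_x_2 = 11; pos_y_2 = 12.5; radius_2 = 2.5; height_2 = 6.5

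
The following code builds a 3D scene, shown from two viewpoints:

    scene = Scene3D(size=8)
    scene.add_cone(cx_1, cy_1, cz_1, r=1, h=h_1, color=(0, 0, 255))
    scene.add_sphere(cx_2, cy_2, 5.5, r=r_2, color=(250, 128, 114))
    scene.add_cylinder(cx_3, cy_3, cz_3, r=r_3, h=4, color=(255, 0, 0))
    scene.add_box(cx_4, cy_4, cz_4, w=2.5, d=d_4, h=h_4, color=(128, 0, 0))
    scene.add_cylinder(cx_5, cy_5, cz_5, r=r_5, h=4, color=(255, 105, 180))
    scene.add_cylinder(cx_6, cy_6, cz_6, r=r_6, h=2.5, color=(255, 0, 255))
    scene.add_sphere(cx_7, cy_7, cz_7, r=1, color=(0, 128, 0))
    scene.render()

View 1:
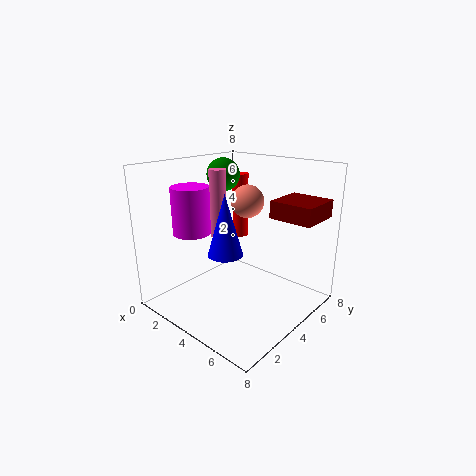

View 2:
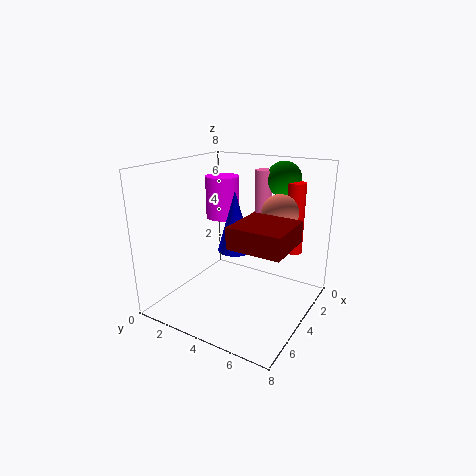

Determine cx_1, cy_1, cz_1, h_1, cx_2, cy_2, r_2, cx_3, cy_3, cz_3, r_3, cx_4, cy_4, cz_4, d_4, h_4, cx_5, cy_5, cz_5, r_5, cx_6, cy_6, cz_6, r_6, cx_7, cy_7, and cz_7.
cx_1 = 3.5; cy_1 = 3.5; cz_1 = 3; h_1 = 3.5; cx_2 = 3; cy_2 = 6; r_2 = 1; cx_3 = 2; cy_3 = 6.5; cz_3 = 3; r_3 = 0.5; cx_4 = 5; cy_4 = 5.5; cz_4 = 5; d_4 = 2.5; h_4 = 1; cx_5 = 2; cy_5 = 4.5; cz_5 = 3.5; r_5 = 0.5; cx_6 = 2.5; cy_6 = 2; cz_6 = 4.5; r_6 = 1; cx_7 = 1.5; cy_7 = 5.5; cz_7 = 7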